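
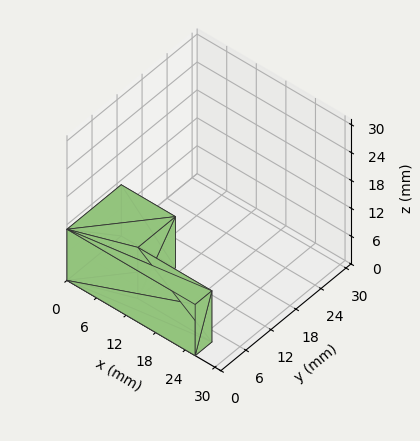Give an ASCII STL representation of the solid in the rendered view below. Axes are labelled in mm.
Reading the render: the shape is an L-shaped prism: outer 26 × 13 mm, arm thicknesses ≈ 4 mm (horizontal) and 11 mm (vertical), extruded 11 mm in z (dimensions read to the nearest mm from the axis ticks). For the STL, each face is triangulated and given an outward normal.

solid part
  facet normal 0.0000 0.0000 -1.0000
    outer loop
      vertex 26.000 4.000 0.000
      vertex 26.000 0.000 0.000
      vertex 0.000 0.000 0.000
    endloop
  endfacet
  facet normal 0.0000 0.0000 -1.0000
    outer loop
      vertex 11.000 4.000 0.000
      vertex 26.000 4.000 0.000
      vertex 0.000 0.000 0.000
    endloop
  endfacet
  facet normal 0.0000 0.0000 -1.0000
    outer loop
      vertex 11.000 13.000 0.000
      vertex 11.000 4.000 0.000
      vertex 0.000 0.000 0.000
    endloop
  endfacet
  facet normal 0.0000 0.0000 -1.0000
    outer loop
      vertex 0.000 13.000 0.000
      vertex 11.000 13.000 0.000
      vertex 0.000 0.000 0.000
    endloop
  endfacet
  facet normal 0.0000 0.0000 1.0000
    outer loop
      vertex 0.000 0.000 11.000
      vertex 26.000 0.000 11.000
      vertex 26.000 4.000 11.000
    endloop
  endfacet
  facet normal 0.0000 0.0000 1.0000
    outer loop
      vertex 0.000 0.000 11.000
      vertex 26.000 4.000 11.000
      vertex 11.000 4.000 11.000
    endloop
  endfacet
  facet normal 0.0000 0.0000 1.0000
    outer loop
      vertex 0.000 0.000 11.000
      vertex 11.000 4.000 11.000
      vertex 11.000 13.000 11.000
    endloop
  endfacet
  facet normal 0.0000 0.0000 1.0000
    outer loop
      vertex 0.000 0.000 11.000
      vertex 11.000 13.000 11.000
      vertex 0.000 13.000 11.000
    endloop
  endfacet
  facet normal 0.0000 -1.0000 0.0000
    outer loop
      vertex 0.000 0.000 0.000
      vertex 26.000 0.000 0.000
      vertex 26.000 0.000 11.000
    endloop
  endfacet
  facet normal 0.0000 -1.0000 0.0000
    outer loop
      vertex 0.000 0.000 0.000
      vertex 26.000 0.000 11.000
      vertex 0.000 0.000 11.000
    endloop
  endfacet
  facet normal 1.0000 0.0000 0.0000
    outer loop
      vertex 26.000 0.000 0.000
      vertex 26.000 4.000 0.000
      vertex 26.000 4.000 11.000
    endloop
  endfacet
  facet normal 1.0000 0.0000 0.0000
    outer loop
      vertex 26.000 0.000 0.000
      vertex 26.000 4.000 11.000
      vertex 26.000 0.000 11.000
    endloop
  endfacet
  facet normal 0.0000 1.0000 0.0000
    outer loop
      vertex 26.000 4.000 0.000
      vertex 11.000 4.000 0.000
      vertex 11.000 4.000 11.000
    endloop
  endfacet
  facet normal 0.0000 1.0000 0.0000
    outer loop
      vertex 26.000 4.000 0.000
      vertex 11.000 4.000 11.000
      vertex 26.000 4.000 11.000
    endloop
  endfacet
  facet normal 1.0000 0.0000 0.0000
    outer loop
      vertex 11.000 4.000 0.000
      vertex 11.000 13.000 0.000
      vertex 11.000 13.000 11.000
    endloop
  endfacet
  facet normal 1.0000 0.0000 0.0000
    outer loop
      vertex 11.000 4.000 0.000
      vertex 11.000 13.000 11.000
      vertex 11.000 4.000 11.000
    endloop
  endfacet
  facet normal 0.0000 1.0000 0.0000
    outer loop
      vertex 11.000 13.000 0.000
      vertex 0.000 13.000 0.000
      vertex 0.000 13.000 11.000
    endloop
  endfacet
  facet normal 0.0000 1.0000 0.0000
    outer loop
      vertex 11.000 13.000 0.000
      vertex 0.000 13.000 11.000
      vertex 11.000 13.000 11.000
    endloop
  endfacet
  facet normal -1.0000 0.0000 0.0000
    outer loop
      vertex 0.000 13.000 0.000
      vertex 0.000 0.000 0.000
      vertex 0.000 0.000 11.000
    endloop
  endfacet
  facet normal -1.0000 0.0000 0.0000
    outer loop
      vertex 0.000 13.000 0.000
      vertex 0.000 0.000 11.000
      vertex 0.000 13.000 11.000
    endloop
  endfacet
endsolid part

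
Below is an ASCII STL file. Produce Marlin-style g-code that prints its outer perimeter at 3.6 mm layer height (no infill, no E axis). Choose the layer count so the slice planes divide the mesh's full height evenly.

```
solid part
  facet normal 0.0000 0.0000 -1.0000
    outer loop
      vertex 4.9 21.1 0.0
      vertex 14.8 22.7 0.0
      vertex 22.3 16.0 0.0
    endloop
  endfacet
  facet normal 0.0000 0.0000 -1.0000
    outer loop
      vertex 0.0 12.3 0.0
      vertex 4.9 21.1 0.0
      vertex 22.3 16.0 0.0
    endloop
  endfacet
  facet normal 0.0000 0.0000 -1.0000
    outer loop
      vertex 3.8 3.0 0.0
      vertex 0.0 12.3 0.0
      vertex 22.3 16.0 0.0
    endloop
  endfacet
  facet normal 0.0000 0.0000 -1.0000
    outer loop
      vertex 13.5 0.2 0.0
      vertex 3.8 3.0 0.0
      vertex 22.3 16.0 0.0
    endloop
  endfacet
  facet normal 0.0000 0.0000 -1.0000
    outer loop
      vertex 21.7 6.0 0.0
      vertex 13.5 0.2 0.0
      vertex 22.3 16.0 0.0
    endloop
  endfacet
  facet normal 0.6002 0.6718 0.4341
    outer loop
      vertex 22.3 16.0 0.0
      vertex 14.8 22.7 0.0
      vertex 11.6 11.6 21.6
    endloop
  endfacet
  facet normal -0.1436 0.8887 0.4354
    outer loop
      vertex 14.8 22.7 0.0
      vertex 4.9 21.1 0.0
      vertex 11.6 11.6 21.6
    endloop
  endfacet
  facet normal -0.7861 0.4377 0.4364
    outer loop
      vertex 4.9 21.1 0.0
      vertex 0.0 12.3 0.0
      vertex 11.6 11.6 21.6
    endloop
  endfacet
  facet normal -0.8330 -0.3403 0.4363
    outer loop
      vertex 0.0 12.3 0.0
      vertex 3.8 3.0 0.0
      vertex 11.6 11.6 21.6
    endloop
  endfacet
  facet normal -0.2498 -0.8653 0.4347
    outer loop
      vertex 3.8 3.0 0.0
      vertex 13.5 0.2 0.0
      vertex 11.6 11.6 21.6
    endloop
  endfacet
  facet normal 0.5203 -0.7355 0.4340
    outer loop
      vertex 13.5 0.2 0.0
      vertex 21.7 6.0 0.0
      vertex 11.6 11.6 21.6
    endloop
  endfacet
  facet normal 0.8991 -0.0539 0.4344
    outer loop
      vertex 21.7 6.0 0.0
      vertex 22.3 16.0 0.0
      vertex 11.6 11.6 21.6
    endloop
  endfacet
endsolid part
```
; perimeter-only toolpath
G21 ; units = mm
G90 ; absolute positioning
G28 ; home
; layer 1
G0 Z3.6
G0 X20.5 Y15.3
G1 X14.3 Y20.9
G1 X6.0 Y19.5
G1 X1.9 Y12.2
G1 X5.1 Y4.4
G1 X13.2 Y2.1
G1 X20.0 Y6.9
G1 X20.5 Y15.3
; layer 2
G0 Z7.2
G0 X18.7 Y14.5
G1 X13.7 Y19.0
G1 X7.1 Y17.9
G1 X3.9 Y12.1
G1 X6.4 Y5.9
G1 X12.9 Y4.0
G1 X18.3 Y7.9
G1 X18.7 Y14.5
; layer 3
G0 Z10.8
G0 X16.9 Y13.8
G1 X13.2 Y17.1
G1 X8.2 Y16.4
G1 X5.8 Y11.9
G1 X7.7 Y7.3
G1 X12.6 Y5.9
G1 X16.6 Y8.8
G1 X16.9 Y13.8
; layer 4
G0 Z14.4
G0 X15.2 Y13.1
G1 X12.7 Y15.3
G1 X9.4 Y14.8
G1 X7.7 Y11.8
G1 X9.0 Y8.7
G1 X12.2 Y7.8
G1 X15.0 Y9.7
G1 X15.2 Y13.1
; layer 5
G0 Z18.0
G0 X13.4 Y12.3
G1 X12.1 Y13.5
G1 X10.5 Y13.2
G1 X9.7 Y11.7
G1 X10.3 Y10.2
G1 X11.9 Y9.7
G1 X13.3 Y10.7
G1 X13.4 Y12.3
M2 ; end

The solid is a regular 7-sided pyramid, base circumscribed radius ≈ 11.6 mm, apex at z ≈ 21.6 mm. Slicing at Δz = 3.6 mm — 6 equal slices spanning the solid's height, so layer i sits at z = i·h/6 — gives 5 non-empty perimeters. Each is a 7-segment closed polygon; G0 lifts to the layer z and rapids to the start vertex, then G1 traces the edges. The cross-section shrinks linearly with z (the slice at the apex is degenerate and omitted).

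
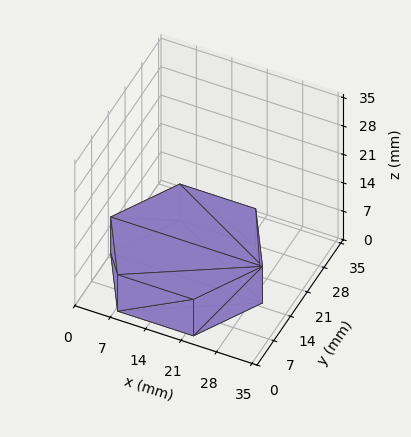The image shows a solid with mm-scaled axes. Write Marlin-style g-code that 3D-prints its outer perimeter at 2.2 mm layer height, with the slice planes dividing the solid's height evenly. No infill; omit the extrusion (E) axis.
Reading the render: the shape is a regular 6-sided prism (a cylinder approximated with 6 flat sides), circumscribed radius ≈ 15 mm, height ≈ 9 mm (dimensions read to the nearest mm from the axis ticks). For the g-code, the solid's height is divided into equal slices at the stated Δz and each level perimeter traced with G1 moves after a G0 lift.

; perimeter-only toolpath
G21 ; units = mm
G90 ; absolute positioning
G28 ; home
; layer 1
G0 Z2.2
G0 X30.0 Y15.0
G1 X22.5 Y28.0
G1 X7.5 Y28.0
G1 X0.0 Y15.0
G1 X7.5 Y2.0
G1 X22.5 Y2.0
G1 X30.0 Y15.0
; layer 2
G0 Z4.5
G0 X30.0 Y15.0
G1 X22.5 Y28.0
G1 X7.5 Y28.0
G1 X0.0 Y15.0
G1 X7.5 Y2.0
G1 X22.5 Y2.0
G1 X30.0 Y15.0
; layer 3
G0 Z6.8
G0 X30.0 Y15.0
G1 X22.5 Y28.0
G1 X7.5 Y28.0
G1 X0.0 Y15.0
G1 X7.5 Y2.0
G1 X22.5 Y2.0
G1 X30.0 Y15.0
; layer 4
G0 Z9.0
G0 X30.0 Y15.0
G1 X22.5 Y28.0
G1 X7.5 Y28.0
G1 X0.0 Y15.0
G1 X7.5 Y2.0
G1 X22.5 Y2.0
G1 X30.0 Y15.0
M2 ; end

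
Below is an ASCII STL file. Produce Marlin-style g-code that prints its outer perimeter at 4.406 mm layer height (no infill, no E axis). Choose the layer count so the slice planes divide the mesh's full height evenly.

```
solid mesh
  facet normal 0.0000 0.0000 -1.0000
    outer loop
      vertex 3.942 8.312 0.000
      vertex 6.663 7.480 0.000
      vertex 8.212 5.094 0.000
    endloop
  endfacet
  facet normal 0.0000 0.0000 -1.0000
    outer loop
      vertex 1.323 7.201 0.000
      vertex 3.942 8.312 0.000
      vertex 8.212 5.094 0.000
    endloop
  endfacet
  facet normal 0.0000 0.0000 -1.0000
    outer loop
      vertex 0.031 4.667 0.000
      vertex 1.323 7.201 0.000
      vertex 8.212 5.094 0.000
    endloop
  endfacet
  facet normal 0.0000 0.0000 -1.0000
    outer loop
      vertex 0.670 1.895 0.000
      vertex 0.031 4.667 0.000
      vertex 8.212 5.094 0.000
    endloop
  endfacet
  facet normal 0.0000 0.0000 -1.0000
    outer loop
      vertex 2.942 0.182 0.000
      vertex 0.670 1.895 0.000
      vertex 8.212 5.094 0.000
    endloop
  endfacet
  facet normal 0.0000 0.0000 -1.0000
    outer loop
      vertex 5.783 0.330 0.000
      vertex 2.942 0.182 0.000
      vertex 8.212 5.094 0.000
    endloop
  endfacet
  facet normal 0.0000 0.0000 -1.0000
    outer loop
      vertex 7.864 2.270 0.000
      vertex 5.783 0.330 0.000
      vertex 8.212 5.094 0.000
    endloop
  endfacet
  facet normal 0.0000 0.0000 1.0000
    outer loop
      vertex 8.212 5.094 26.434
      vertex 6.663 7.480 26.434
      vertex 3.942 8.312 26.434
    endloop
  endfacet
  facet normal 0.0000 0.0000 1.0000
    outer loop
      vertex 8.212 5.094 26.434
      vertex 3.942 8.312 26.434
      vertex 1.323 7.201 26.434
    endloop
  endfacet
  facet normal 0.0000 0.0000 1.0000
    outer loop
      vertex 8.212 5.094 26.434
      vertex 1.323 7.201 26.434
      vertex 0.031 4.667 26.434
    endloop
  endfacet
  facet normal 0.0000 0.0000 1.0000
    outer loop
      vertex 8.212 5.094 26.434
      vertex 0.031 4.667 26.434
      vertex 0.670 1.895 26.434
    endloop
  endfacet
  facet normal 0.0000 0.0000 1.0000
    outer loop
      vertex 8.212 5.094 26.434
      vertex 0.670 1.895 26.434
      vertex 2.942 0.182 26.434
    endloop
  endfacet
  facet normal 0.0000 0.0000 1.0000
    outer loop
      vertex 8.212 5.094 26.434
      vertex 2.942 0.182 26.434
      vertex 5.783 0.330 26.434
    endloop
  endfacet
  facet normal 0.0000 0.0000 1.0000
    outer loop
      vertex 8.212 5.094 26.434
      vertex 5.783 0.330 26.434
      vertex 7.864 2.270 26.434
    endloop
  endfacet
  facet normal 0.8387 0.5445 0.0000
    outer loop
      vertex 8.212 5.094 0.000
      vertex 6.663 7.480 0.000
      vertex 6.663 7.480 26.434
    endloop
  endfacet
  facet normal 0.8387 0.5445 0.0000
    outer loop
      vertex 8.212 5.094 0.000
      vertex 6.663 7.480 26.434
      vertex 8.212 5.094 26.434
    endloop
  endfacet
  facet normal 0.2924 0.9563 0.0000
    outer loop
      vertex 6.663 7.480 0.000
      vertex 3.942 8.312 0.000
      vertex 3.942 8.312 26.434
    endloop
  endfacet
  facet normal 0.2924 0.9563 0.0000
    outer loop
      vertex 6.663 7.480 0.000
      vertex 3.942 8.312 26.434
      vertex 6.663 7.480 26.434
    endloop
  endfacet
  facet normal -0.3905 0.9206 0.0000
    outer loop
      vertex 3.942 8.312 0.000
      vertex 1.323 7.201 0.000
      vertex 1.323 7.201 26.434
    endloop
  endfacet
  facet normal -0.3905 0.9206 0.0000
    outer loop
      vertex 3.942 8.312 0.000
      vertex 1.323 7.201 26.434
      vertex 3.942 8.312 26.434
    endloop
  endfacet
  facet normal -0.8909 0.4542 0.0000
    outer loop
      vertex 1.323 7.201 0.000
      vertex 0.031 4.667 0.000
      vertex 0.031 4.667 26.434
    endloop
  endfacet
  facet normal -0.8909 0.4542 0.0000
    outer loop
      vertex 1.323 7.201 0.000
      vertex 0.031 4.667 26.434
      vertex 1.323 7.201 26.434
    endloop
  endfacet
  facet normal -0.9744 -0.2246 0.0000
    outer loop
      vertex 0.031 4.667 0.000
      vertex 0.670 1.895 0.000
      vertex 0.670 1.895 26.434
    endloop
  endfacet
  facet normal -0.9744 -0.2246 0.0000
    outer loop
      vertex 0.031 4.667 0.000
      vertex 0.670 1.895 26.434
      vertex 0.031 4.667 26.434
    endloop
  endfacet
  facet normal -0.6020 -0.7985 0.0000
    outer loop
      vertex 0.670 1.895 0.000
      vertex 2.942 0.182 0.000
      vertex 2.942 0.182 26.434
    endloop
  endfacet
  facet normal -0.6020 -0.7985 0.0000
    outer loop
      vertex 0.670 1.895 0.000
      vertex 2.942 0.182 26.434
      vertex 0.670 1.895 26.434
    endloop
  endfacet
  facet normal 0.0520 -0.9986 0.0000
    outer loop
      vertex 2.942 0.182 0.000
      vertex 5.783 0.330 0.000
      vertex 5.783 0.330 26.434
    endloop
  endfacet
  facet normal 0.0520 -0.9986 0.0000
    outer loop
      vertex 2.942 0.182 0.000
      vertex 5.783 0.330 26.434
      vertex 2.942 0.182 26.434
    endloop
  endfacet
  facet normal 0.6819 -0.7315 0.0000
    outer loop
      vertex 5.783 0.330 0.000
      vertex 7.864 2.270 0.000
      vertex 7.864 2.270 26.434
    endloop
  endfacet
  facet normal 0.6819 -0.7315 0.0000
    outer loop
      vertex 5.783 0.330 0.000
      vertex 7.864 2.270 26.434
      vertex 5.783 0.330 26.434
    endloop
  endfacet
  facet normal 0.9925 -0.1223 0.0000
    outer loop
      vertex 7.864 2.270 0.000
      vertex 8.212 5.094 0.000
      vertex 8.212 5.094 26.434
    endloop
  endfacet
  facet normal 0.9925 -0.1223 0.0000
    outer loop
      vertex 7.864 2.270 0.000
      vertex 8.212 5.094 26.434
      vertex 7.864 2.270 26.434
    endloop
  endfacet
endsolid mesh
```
; perimeter-only toolpath
G21 ; units = mm
G90 ; absolute positioning
G28 ; home
; layer 1
G0 Z4.406
G0 X8.212 Y5.094
G1 X6.663 Y7.480
G1 X3.942 Y8.312
G1 X1.323 Y7.201
G1 X0.031 Y4.667
G1 X0.670 Y1.895
G1 X2.942 Y0.182
G1 X5.783 Y0.330
G1 X7.864 Y2.270
G1 X8.212 Y5.094
; layer 2
G0 Z8.811
G0 X8.212 Y5.094
G1 X6.663 Y7.480
G1 X3.942 Y8.312
G1 X1.323 Y7.201
G1 X0.031 Y4.667
G1 X0.670 Y1.895
G1 X2.942 Y0.182
G1 X5.783 Y0.330
G1 X7.864 Y2.270
G1 X8.212 Y5.094
; layer 3
G0 Z13.217
G0 X8.212 Y5.094
G1 X6.663 Y7.480
G1 X3.942 Y8.312
G1 X1.323 Y7.201
G1 X0.031 Y4.667
G1 X0.670 Y1.895
G1 X2.942 Y0.182
G1 X5.783 Y0.330
G1 X7.864 Y2.270
G1 X8.212 Y5.094
; layer 4
G0 Z17.623
G0 X8.212 Y5.094
G1 X6.663 Y7.480
G1 X3.942 Y8.312
G1 X1.323 Y7.201
G1 X0.031 Y4.667
G1 X0.670 Y1.895
G1 X2.942 Y0.182
G1 X5.783 Y0.330
G1 X7.864 Y2.270
G1 X8.212 Y5.094
; layer 5
G0 Z22.028
G0 X8.212 Y5.094
G1 X6.663 Y7.480
G1 X3.942 Y8.312
G1 X1.323 Y7.201
G1 X0.031 Y4.667
G1 X0.670 Y1.895
G1 X2.942 Y0.182
G1 X5.783 Y0.330
G1 X7.864 Y2.270
G1 X8.212 Y5.094
; layer 6
G0 Z26.434
G0 X8.212 Y5.094
G1 X6.663 Y7.480
G1 X3.942 Y8.312
G1 X1.323 Y7.201
G1 X0.031 Y4.667
G1 X0.670 Y1.895
G1 X2.942 Y0.182
G1 X5.783 Y0.330
G1 X7.864 Y2.270
G1 X8.212 Y5.094
M2 ; end

The solid is a regular 9-sided prism (a cylinder approximated with 9 flat sides), circumscribed radius ≈ 4.16 mm, height ≈ 26.4 mm. Slicing at Δz = 4.406 mm — 6 equal slices spanning the solid's height, so layer i sits at z = i·h/6 — gives 6 non-empty perimeters. Each is a 9-segment closed polygon; G0 lifts to the layer z and rapids to the start vertex, then G1 traces the edges.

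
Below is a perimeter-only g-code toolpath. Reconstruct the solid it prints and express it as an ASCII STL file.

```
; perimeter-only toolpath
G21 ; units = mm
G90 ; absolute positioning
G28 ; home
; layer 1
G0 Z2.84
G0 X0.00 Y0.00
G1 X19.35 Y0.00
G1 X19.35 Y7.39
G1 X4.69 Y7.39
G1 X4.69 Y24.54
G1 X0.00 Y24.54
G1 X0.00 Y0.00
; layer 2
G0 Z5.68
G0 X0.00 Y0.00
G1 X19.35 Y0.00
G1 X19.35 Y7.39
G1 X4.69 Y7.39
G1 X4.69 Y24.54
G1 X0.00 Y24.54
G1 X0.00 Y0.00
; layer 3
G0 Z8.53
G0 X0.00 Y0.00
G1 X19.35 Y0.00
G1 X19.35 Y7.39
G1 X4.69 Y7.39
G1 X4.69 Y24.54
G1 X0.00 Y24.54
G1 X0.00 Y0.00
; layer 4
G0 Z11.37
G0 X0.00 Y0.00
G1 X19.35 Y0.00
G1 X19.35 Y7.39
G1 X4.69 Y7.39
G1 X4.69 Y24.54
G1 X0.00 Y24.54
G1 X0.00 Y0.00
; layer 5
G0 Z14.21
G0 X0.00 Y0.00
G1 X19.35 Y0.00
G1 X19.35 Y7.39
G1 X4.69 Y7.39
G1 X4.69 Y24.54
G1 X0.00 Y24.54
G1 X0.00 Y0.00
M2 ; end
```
solid part
  facet normal 0.0000 0.0000 -1.0000
    outer loop
      vertex 19.35 7.39 0.00
      vertex 19.35 0.00 0.00
      vertex 0.00 0.00 0.00
    endloop
  endfacet
  facet normal 0.0000 0.0000 -1.0000
    outer loop
      vertex 4.69 7.39 0.00
      vertex 19.35 7.39 0.00
      vertex 0.00 0.00 0.00
    endloop
  endfacet
  facet normal 0.0000 0.0000 -1.0000
    outer loop
      vertex 4.69 24.54 0.00
      vertex 4.69 7.39 0.00
      vertex 0.00 0.00 0.00
    endloop
  endfacet
  facet normal 0.0000 0.0000 -1.0000
    outer loop
      vertex 0.00 24.54 0.00
      vertex 4.69 24.54 0.00
      vertex 0.00 0.00 0.00
    endloop
  endfacet
  facet normal 0.0000 0.0000 1.0000
    outer loop
      vertex 0.00 0.00 14.21
      vertex 19.35 0.00 14.21
      vertex 19.35 7.39 14.21
    endloop
  endfacet
  facet normal 0.0000 0.0000 1.0000
    outer loop
      vertex 0.00 0.00 14.21
      vertex 19.35 7.39 14.21
      vertex 4.69 7.39 14.21
    endloop
  endfacet
  facet normal 0.0000 0.0000 1.0000
    outer loop
      vertex 0.00 0.00 14.21
      vertex 4.69 7.39 14.21
      vertex 4.69 24.54 14.21
    endloop
  endfacet
  facet normal 0.0000 0.0000 1.0000
    outer loop
      vertex 0.00 0.00 14.21
      vertex 4.69 24.54 14.21
      vertex 0.00 24.54 14.21
    endloop
  endfacet
  facet normal 0.0000 -1.0000 0.0000
    outer loop
      vertex 0.00 0.00 0.00
      vertex 19.35 0.00 0.00
      vertex 19.35 0.00 14.21
    endloop
  endfacet
  facet normal 0.0000 -1.0000 0.0000
    outer loop
      vertex 0.00 0.00 0.00
      vertex 19.35 0.00 14.21
      vertex 0.00 0.00 14.21
    endloop
  endfacet
  facet normal 1.0000 0.0000 0.0000
    outer loop
      vertex 19.35 0.00 0.00
      vertex 19.35 7.39 0.00
      vertex 19.35 7.39 14.21
    endloop
  endfacet
  facet normal 1.0000 0.0000 0.0000
    outer loop
      vertex 19.35 0.00 0.00
      vertex 19.35 7.39 14.21
      vertex 19.35 0.00 14.21
    endloop
  endfacet
  facet normal 0.0000 1.0000 0.0000
    outer loop
      vertex 19.35 7.39 0.00
      vertex 4.69 7.39 0.00
      vertex 4.69 7.39 14.21
    endloop
  endfacet
  facet normal 0.0000 1.0000 0.0000
    outer loop
      vertex 19.35 7.39 0.00
      vertex 4.69 7.39 14.21
      vertex 19.35 7.39 14.21
    endloop
  endfacet
  facet normal 1.0000 0.0000 0.0000
    outer loop
      vertex 4.69 7.39 0.00
      vertex 4.69 24.54 0.00
      vertex 4.69 24.54 14.21
    endloop
  endfacet
  facet normal 1.0000 0.0000 0.0000
    outer loop
      vertex 4.69 7.39 0.00
      vertex 4.69 24.54 14.21
      vertex 4.69 7.39 14.21
    endloop
  endfacet
  facet normal 0.0000 1.0000 0.0000
    outer loop
      vertex 4.69 24.54 0.00
      vertex 0.00 24.54 0.00
      vertex 0.00 24.54 14.21
    endloop
  endfacet
  facet normal 0.0000 1.0000 0.0000
    outer loop
      vertex 4.69 24.54 0.00
      vertex 0.00 24.54 14.21
      vertex 4.69 24.54 14.21
    endloop
  endfacet
  facet normal -1.0000 0.0000 0.0000
    outer loop
      vertex 0.00 24.54 0.00
      vertex 0.00 0.00 0.00
      vertex 0.00 0.00 14.21
    endloop
  endfacet
  facet normal -1.0000 0.0000 0.0000
    outer loop
      vertex 0.00 24.54 0.00
      vertex 0.00 0.00 14.21
      vertex 0.00 24.54 14.21
    endloop
  endfacet
endsolid part

The G0 Z moves step by Δz≈2.84 mm. Every layer's G1 loop is the same polygon, so the solid is a straight extrusion of it from z=0 to z≈14.2. Closing with flat bottom and top caps and triangulating gives 20 facets — an L-shaped prism: outer 19.4 × 24.5 mm, arm thicknesses ≈ 7.39 mm (horizontal) and 4.69 mm (vertical), extruded 14.2 mm in z.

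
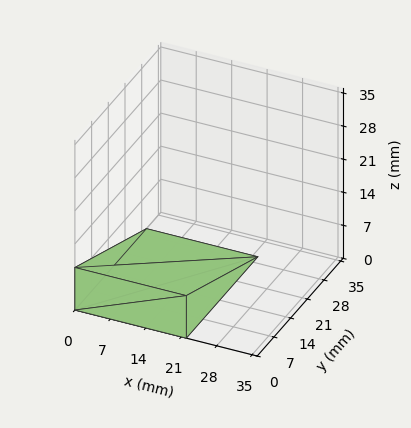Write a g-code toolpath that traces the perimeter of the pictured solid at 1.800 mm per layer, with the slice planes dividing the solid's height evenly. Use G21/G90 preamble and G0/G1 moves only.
Reading the render: the shape is a wedge (ramp): 22 × 30 mm base, rising to 9 mm along the y=0 edge and sloping linearly to z=0 at y=30 (dimensions read to the nearest mm from the axis ticks). For the g-code, the solid's height is divided into equal slices at the stated Δz and each level perimeter traced with G1 moves after a G0 lift.

; perimeter-only toolpath
G21 ; units = mm
G90 ; absolute positioning
G28 ; home
; layer 1
G0 Z1.800
G0 X0.000 Y0.000
G1 X22.000 Y0.000
G1 X22.000 Y24.000
G1 X0.000 Y24.000
G1 X0.000 Y0.000
; layer 2
G0 Z3.600
G0 X0.000 Y0.000
G1 X22.000 Y0.000
G1 X22.000 Y18.000
G1 X0.000 Y18.000
G1 X0.000 Y0.000
; layer 3
G0 Z5.400
G0 X0.000 Y0.000
G1 X22.000 Y0.000
G1 X22.000 Y12.000
G1 X0.000 Y12.000
G1 X0.000 Y0.000
; layer 4
G0 Z7.200
G0 X0.000 Y0.000
G1 X22.000 Y0.000
G1 X22.000 Y6.000
G1 X0.000 Y6.000
G1 X0.000 Y0.000
M2 ; end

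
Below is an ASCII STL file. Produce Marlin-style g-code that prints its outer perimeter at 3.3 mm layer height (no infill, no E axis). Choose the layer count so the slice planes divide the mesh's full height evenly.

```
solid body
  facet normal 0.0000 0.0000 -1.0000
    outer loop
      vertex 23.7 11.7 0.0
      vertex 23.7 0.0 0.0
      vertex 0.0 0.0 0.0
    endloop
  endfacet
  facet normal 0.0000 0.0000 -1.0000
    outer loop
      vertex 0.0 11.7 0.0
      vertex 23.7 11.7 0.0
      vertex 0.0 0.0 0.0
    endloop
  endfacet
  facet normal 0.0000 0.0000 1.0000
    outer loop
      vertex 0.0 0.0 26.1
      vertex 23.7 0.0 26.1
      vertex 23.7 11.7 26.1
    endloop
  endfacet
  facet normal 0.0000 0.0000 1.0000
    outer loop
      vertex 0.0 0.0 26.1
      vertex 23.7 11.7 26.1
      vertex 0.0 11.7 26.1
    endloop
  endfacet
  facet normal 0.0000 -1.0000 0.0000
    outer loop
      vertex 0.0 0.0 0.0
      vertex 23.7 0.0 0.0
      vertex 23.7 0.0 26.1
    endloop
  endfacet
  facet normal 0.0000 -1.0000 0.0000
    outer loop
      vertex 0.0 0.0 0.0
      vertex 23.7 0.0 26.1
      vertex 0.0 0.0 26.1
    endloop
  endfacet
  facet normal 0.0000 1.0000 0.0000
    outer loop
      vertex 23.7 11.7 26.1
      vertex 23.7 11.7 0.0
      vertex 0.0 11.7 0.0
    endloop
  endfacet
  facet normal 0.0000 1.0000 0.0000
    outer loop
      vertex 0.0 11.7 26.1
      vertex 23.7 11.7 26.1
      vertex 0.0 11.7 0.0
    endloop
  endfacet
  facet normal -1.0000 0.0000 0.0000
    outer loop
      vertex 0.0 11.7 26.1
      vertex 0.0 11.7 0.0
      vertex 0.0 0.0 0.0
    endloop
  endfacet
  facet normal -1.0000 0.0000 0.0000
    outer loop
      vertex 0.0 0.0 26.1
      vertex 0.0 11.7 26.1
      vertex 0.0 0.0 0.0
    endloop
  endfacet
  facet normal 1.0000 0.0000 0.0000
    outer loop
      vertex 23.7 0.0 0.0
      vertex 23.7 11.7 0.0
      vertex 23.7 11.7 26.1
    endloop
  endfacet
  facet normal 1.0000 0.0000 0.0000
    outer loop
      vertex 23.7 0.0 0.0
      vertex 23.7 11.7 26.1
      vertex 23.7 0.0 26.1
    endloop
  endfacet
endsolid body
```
; perimeter-only toolpath
G21 ; units = mm
G90 ; absolute positioning
G28 ; home
; layer 1
G0 Z3.3
G0 X0.0 Y0.0
G1 X23.7 Y0.0
G1 X23.7 Y11.7
G1 X0.0 Y11.7
G1 X0.0 Y0.0
; layer 2
G0 Z6.5
G0 X0.0 Y0.0
G1 X23.7 Y0.0
G1 X23.7 Y11.7
G1 X0.0 Y11.7
G1 X0.0 Y0.0
; layer 3
G0 Z9.8
G0 X0.0 Y0.0
G1 X23.7 Y0.0
G1 X23.7 Y11.7
G1 X0.0 Y11.7
G1 X0.0 Y0.0
; layer 4
G0 Z13.1
G0 X0.0 Y0.0
G1 X23.7 Y0.0
G1 X23.7 Y11.7
G1 X0.0 Y11.7
G1 X0.0 Y0.0
; layer 5
G0 Z16.3
G0 X0.0 Y0.0
G1 X23.7 Y0.0
G1 X23.7 Y11.7
G1 X0.0 Y11.7
G1 X0.0 Y0.0
; layer 6
G0 Z19.6
G0 X0.0 Y0.0
G1 X23.7 Y0.0
G1 X23.7 Y11.7
G1 X0.0 Y11.7
G1 X0.0 Y0.0
; layer 7
G0 Z22.8
G0 X0.0 Y0.0
G1 X23.7 Y0.0
G1 X23.7 Y11.7
G1 X0.0 Y11.7
G1 X0.0 Y0.0
; layer 8
G0 Z26.1
G0 X0.0 Y0.0
G1 X23.7 Y0.0
G1 X23.7 Y11.7
G1 X0.0 Y11.7
G1 X0.0 Y0.0
M2 ; end

The solid is a rectangular box, roughly 23.7 × 11.7 mm footprint and 26.1 mm tall. Slicing at Δz = 3.3 mm — 8 equal slices spanning the solid's height, so layer i sits at z = i·h/8 — gives 8 non-empty perimeters. Each is a 4-segment closed polygon; G0 lifts to the layer z and rapids to the start vertex, then G1 traces the edges.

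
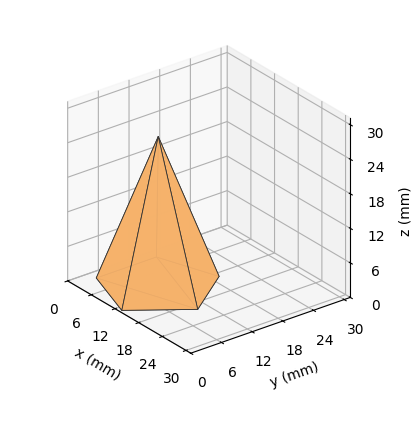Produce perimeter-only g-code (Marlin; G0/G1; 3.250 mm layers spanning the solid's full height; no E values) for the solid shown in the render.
Reading the render: the shape is a regular 5-sided pyramid, base circumscribed radius ≈ 10 mm, apex at z ≈ 26 mm (dimensions read to the nearest mm from the axis ticks). For the g-code, the solid's height is divided into equal slices at the stated Δz and each level perimeter traced with G1 moves after a G0 lift.

; perimeter-only toolpath
G21 ; units = mm
G90 ; absolute positioning
G28 ; home
; layer 1
G0 Z3.250
G0 X18.750 Y10.000
G1 X12.704 Y18.322
G1 X2.921 Y15.143
G1 X2.921 Y4.857
G1 X12.704 Y1.678
G1 X18.750 Y10.000
; layer 2
G0 Z6.500
G0 X17.500 Y10.000
G1 X12.317 Y17.133
G1 X3.933 Y14.409
G1 X3.933 Y5.591
G1 X12.317 Y2.867
G1 X17.500 Y10.000
; layer 3
G0 Z9.750
G0 X16.250 Y10.000
G1 X11.931 Y15.944
G1 X4.944 Y13.674
G1 X4.944 Y6.326
G1 X11.931 Y4.056
G1 X16.250 Y10.000
; layer 4
G0 Z13.000
G0 X15.000 Y10.000
G1 X11.545 Y14.755
G1 X5.955 Y12.939
G1 X5.955 Y7.061
G1 X11.545 Y5.245
G1 X15.000 Y10.000
; layer 5
G0 Z16.250
G0 X13.750 Y10.000
G1 X11.159 Y13.567
G1 X6.966 Y12.204
G1 X6.966 Y7.796
G1 X11.159 Y6.433
G1 X13.750 Y10.000
; layer 6
G0 Z19.500
G0 X12.500 Y10.000
G1 X10.773 Y12.378
G1 X7.978 Y11.470
G1 X7.978 Y8.530
G1 X10.773 Y7.622
G1 X12.500 Y10.000
; layer 7
G0 Z22.750
G0 X11.250 Y10.000
G1 X10.386 Y11.189
G1 X8.989 Y10.735
G1 X8.989 Y9.265
G1 X10.386 Y8.811
G1 X11.250 Y10.000
M2 ; end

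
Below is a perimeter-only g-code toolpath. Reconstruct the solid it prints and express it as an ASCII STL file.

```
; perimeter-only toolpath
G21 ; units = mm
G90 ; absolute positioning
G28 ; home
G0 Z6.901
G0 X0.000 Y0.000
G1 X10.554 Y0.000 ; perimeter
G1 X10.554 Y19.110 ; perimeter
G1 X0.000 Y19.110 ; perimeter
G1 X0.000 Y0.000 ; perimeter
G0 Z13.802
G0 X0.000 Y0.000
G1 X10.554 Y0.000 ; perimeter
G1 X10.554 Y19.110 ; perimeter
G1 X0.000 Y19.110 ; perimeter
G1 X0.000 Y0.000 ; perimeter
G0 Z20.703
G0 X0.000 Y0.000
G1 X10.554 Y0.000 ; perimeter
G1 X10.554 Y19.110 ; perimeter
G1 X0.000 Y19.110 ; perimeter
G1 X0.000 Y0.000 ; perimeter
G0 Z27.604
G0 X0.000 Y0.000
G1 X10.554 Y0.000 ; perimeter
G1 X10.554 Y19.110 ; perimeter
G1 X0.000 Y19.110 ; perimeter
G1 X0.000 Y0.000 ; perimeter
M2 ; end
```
solid part
  facet normal 0.0000 0.0000 -1.0000
    outer loop
      vertex 10.554 19.110 0.000
      vertex 10.554 0.000 0.000
      vertex 0.000 0.000 0.000
    endloop
  endfacet
  facet normal 0.0000 0.0000 -1.0000
    outer loop
      vertex 0.000 19.110 0.000
      vertex 10.554 19.110 0.000
      vertex 0.000 0.000 0.000
    endloop
  endfacet
  facet normal 0.0000 0.0000 1.0000
    outer loop
      vertex 0.000 0.000 27.604
      vertex 10.554 0.000 27.604
      vertex 10.554 19.110 27.604
    endloop
  endfacet
  facet normal 0.0000 0.0000 1.0000
    outer loop
      vertex 0.000 0.000 27.604
      vertex 10.554 19.110 27.604
      vertex 0.000 19.110 27.604
    endloop
  endfacet
  facet normal 0.0000 -1.0000 0.0000
    outer loop
      vertex 0.000 0.000 0.000
      vertex 10.554 0.000 0.000
      vertex 10.554 0.000 27.604
    endloop
  endfacet
  facet normal 0.0000 -1.0000 0.0000
    outer loop
      vertex 0.000 0.000 0.000
      vertex 10.554 0.000 27.604
      vertex 0.000 0.000 27.604
    endloop
  endfacet
  facet normal 0.0000 1.0000 0.0000
    outer loop
      vertex 10.554 19.110 27.604
      vertex 10.554 19.110 0.000
      vertex 0.000 19.110 0.000
    endloop
  endfacet
  facet normal 0.0000 1.0000 0.0000
    outer loop
      vertex 0.000 19.110 27.604
      vertex 10.554 19.110 27.604
      vertex 0.000 19.110 0.000
    endloop
  endfacet
  facet normal -1.0000 0.0000 0.0000
    outer loop
      vertex 0.000 19.110 27.604
      vertex 0.000 19.110 0.000
      vertex 0.000 0.000 0.000
    endloop
  endfacet
  facet normal -1.0000 0.0000 0.0000
    outer loop
      vertex 0.000 0.000 27.604
      vertex 0.000 19.110 27.604
      vertex 0.000 0.000 0.000
    endloop
  endfacet
  facet normal 1.0000 0.0000 0.0000
    outer loop
      vertex 10.554 0.000 0.000
      vertex 10.554 19.110 0.000
      vertex 10.554 19.110 27.604
    endloop
  endfacet
  facet normal 1.0000 0.0000 0.0000
    outer loop
      vertex 10.554 0.000 0.000
      vertex 10.554 19.110 27.604
      vertex 10.554 0.000 27.604
    endloop
  endfacet
endsolid part

The G0 Z moves step by Δz≈6.901 mm. Every layer's G1 loop is the same polygon, so the solid is a straight extrusion of it from z=0 to z≈27.6. Closing with flat bottom and top caps and triangulating gives 12 facets — a rectangular box, roughly 10.6 × 19.1 mm footprint and 27.6 mm tall.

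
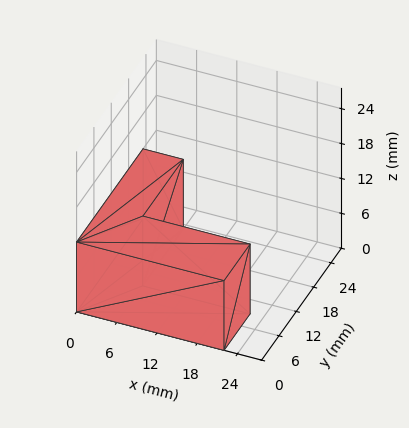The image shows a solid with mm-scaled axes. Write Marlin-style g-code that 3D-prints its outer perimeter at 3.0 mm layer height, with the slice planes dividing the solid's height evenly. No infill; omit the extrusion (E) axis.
Reading the render: the shape is an L-shaped prism: outer 22 × 23 mm, arm thicknesses ≈ 9 mm (horizontal) and 6 mm (vertical), extruded 12 mm in z (dimensions read to the nearest mm from the axis ticks). For the g-code, the solid's height is divided into equal slices at the stated Δz and each level perimeter traced with G1 moves after a G0 lift.

; perimeter-only toolpath
G21 ; units = mm
G90 ; absolute positioning
G28 ; home
; layer 1
G0 Z3.0
G0 X0.0 Y0.0
G1 X22.0 Y0.0
G1 X22.0 Y9.0
G1 X6.0 Y9.0
G1 X6.0 Y23.0
G1 X0.0 Y23.0
G1 X0.0 Y0.0
; layer 2
G0 Z6.0
G0 X0.0 Y0.0
G1 X22.0 Y0.0
G1 X22.0 Y9.0
G1 X6.0 Y9.0
G1 X6.0 Y23.0
G1 X0.0 Y23.0
G1 X0.0 Y0.0
; layer 3
G0 Z9.0
G0 X0.0 Y0.0
G1 X22.0 Y0.0
G1 X22.0 Y9.0
G1 X6.0 Y9.0
G1 X6.0 Y23.0
G1 X0.0 Y23.0
G1 X0.0 Y0.0
; layer 4
G0 Z12.0
G0 X0.0 Y0.0
G1 X22.0 Y0.0
G1 X22.0 Y9.0
G1 X6.0 Y9.0
G1 X6.0 Y23.0
G1 X0.0 Y23.0
G1 X0.0 Y0.0
M2 ; end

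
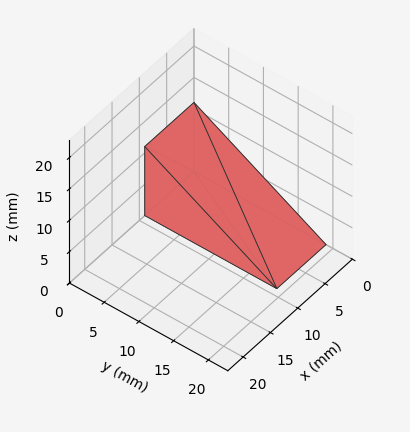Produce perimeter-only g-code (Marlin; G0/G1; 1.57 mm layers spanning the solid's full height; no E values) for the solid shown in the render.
Reading the render: the shape is a wedge (ramp): 9 × 19 mm base, rising to 11 mm along the y=0 edge and sloping linearly to z=0 at y=19 (dimensions read to the nearest mm from the axis ticks). For the g-code, the solid's height is divided into equal slices at the stated Δz and each level perimeter traced with G1 moves after a G0 lift.

; perimeter-only toolpath
G21 ; units = mm
G90 ; absolute positioning
G28 ; home
; layer 1
G0 Z1.57
G0 X0.00 Y0.00
G1 X9.00 Y0.00
G1 X9.00 Y16.29
G1 X0.00 Y16.29
G1 X0.00 Y0.00
; layer 2
G0 Z3.14
G0 X0.00 Y0.00
G1 X9.00 Y0.00
G1 X9.00 Y13.57
G1 X0.00 Y13.57
G1 X0.00 Y0.00
; layer 3
G0 Z4.71
G0 X0.00 Y0.00
G1 X9.00 Y0.00
G1 X9.00 Y10.86
G1 X0.00 Y10.86
G1 X0.00 Y0.00
; layer 4
G0 Z6.29
G0 X0.00 Y0.00
G1 X9.00 Y0.00
G1 X9.00 Y8.14
G1 X0.00 Y8.14
G1 X0.00 Y0.00
; layer 5
G0 Z7.86
G0 X0.00 Y0.00
G1 X9.00 Y0.00
G1 X9.00 Y5.43
G1 X0.00 Y5.43
G1 X0.00 Y0.00
; layer 6
G0 Z9.43
G0 X0.00 Y0.00
G1 X9.00 Y0.00
G1 X9.00 Y2.71
G1 X0.00 Y2.71
G1 X0.00 Y0.00
M2 ; end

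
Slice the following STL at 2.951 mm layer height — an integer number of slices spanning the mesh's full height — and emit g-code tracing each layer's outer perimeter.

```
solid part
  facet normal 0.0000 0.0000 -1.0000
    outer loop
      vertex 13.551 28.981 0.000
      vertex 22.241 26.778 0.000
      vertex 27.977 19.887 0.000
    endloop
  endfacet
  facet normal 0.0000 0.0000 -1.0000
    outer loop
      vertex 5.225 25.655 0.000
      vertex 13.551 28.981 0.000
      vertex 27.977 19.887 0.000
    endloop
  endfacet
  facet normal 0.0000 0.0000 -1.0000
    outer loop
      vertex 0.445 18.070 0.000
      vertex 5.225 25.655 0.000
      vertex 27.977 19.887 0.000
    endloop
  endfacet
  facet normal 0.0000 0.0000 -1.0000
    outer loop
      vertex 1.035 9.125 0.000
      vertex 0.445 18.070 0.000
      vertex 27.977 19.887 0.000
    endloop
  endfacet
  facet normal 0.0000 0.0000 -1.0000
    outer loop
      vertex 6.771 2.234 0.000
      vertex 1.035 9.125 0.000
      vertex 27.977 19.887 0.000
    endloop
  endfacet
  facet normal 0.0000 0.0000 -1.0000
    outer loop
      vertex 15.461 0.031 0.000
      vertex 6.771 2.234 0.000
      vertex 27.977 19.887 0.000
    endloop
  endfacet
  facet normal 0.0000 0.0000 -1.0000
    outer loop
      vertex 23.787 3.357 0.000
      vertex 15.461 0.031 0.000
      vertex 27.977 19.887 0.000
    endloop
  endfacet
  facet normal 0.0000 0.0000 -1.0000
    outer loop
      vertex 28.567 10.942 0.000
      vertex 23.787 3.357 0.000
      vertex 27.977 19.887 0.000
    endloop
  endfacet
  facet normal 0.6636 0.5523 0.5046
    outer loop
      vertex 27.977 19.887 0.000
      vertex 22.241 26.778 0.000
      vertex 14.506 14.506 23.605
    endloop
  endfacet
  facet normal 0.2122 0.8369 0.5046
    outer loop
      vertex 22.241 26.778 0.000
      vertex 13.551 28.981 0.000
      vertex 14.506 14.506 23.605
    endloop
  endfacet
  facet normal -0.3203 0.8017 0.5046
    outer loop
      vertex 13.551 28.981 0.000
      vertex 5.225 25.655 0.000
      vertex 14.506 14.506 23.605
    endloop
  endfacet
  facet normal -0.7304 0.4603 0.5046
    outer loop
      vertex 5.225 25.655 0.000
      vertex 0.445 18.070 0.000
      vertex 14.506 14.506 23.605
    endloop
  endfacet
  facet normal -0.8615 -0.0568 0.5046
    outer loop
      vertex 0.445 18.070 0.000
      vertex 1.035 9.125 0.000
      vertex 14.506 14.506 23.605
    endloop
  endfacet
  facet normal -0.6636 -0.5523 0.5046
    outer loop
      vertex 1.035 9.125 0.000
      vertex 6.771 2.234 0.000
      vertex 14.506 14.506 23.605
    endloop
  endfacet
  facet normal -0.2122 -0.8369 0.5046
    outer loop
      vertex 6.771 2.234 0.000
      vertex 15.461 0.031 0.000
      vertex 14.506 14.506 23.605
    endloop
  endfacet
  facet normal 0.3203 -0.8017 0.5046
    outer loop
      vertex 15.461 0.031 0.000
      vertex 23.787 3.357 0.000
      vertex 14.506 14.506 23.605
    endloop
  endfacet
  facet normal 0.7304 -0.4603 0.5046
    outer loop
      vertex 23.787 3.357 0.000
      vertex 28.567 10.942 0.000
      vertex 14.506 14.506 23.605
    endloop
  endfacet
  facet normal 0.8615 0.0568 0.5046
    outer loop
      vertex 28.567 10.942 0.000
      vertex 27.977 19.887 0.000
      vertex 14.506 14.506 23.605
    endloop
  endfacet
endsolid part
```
; perimeter-only toolpath
G21 ; units = mm
G90 ; absolute positioning
G28 ; home
; layer 1
G0 Z2.951
G0 X26.293 Y19.214
G1 X21.274 Y25.244
G1 X13.670 Y27.172
G1 X6.385 Y24.261
G1 X2.203 Y17.625
G1 X2.719 Y9.798
G1 X7.738 Y3.768
G1 X15.342 Y1.840
G1 X22.627 Y4.751
G1 X26.809 Y11.387
G1 X26.293 Y19.214
; layer 2
G0 Z5.901
G0 X24.609 Y18.542
G1 X20.307 Y23.710
G1 X13.790 Y25.362
G1 X7.545 Y22.868
G1 X3.960 Y17.179
G1 X4.403 Y10.470
G1 X8.705 Y5.302
G1 X15.222 Y3.650
G1 X21.467 Y6.144
G1 X25.052 Y11.833
G1 X24.609 Y18.542
; layer 3
G0 Z8.852
G0 X22.925 Y17.869
G1 X19.340 Y22.176
G1 X13.909 Y23.553
G1 X8.705 Y21.474
G1 X5.718 Y16.733
G1 X6.087 Y11.143
G1 X9.672 Y6.836
G1 X15.103 Y5.459
G1 X20.307 Y7.538
G1 X23.294 Y12.279
G1 X22.925 Y17.869
; layer 4
G0 Z11.803
G0 X21.242 Y17.197
G1 X18.373 Y20.642
G1 X14.029 Y21.744
G1 X9.866 Y20.081
G1 X7.476 Y16.288
G1 X7.771 Y11.816
G1 X10.639 Y8.370
G1 X14.983 Y7.269
G1 X19.146 Y8.931
G1 X21.537 Y12.724
G1 X21.242 Y17.197
; layer 5
G0 Z14.753
G0 X19.558 Y16.524
G1 X17.407 Y19.108
G1 X14.148 Y19.934
G1 X11.026 Y18.687
G1 X9.233 Y15.843
G1 X9.454 Y12.488
G1 X11.605 Y9.904
G1 X14.864 Y9.078
G1 X17.986 Y10.325
G1 X19.779 Y13.169
G1 X19.558 Y16.524
; layer 6
G0 Z17.704
G0 X17.874 Y15.851
G1 X16.440 Y17.574
G1 X14.267 Y18.125
G1 X12.186 Y17.293
G1 X10.991 Y15.397
G1 X11.138 Y13.161
G1 X12.572 Y11.438
G1 X14.745 Y10.887
G1 X16.826 Y11.719
G1 X18.021 Y13.615
G1 X17.874 Y15.851
; layer 7
G0 Z20.654
G0 X16.190 Y15.179
G1 X15.473 Y16.040
G1 X14.387 Y16.315
G1 X13.346 Y15.900
G1 X12.748 Y14.951
G1 X12.822 Y13.833
G1 X13.539 Y12.972
G1 X14.625 Y12.697
G1 X15.666 Y13.112
G1 X16.264 Y14.061
G1 X16.190 Y15.179
M2 ; end

The solid is a regular 10-sided pyramid, base circumscribed radius ≈ 14.5 mm, apex at z ≈ 23.6 mm. Slicing at Δz = 2.951 mm — 8 equal slices spanning the solid's height, so layer i sits at z = i·h/8 — gives 7 non-empty perimeters. Each is a 10-segment closed polygon; G0 lifts to the layer z and rapids to the start vertex, then G1 traces the edges. The cross-section shrinks linearly with z (the slice at the apex is degenerate and omitted).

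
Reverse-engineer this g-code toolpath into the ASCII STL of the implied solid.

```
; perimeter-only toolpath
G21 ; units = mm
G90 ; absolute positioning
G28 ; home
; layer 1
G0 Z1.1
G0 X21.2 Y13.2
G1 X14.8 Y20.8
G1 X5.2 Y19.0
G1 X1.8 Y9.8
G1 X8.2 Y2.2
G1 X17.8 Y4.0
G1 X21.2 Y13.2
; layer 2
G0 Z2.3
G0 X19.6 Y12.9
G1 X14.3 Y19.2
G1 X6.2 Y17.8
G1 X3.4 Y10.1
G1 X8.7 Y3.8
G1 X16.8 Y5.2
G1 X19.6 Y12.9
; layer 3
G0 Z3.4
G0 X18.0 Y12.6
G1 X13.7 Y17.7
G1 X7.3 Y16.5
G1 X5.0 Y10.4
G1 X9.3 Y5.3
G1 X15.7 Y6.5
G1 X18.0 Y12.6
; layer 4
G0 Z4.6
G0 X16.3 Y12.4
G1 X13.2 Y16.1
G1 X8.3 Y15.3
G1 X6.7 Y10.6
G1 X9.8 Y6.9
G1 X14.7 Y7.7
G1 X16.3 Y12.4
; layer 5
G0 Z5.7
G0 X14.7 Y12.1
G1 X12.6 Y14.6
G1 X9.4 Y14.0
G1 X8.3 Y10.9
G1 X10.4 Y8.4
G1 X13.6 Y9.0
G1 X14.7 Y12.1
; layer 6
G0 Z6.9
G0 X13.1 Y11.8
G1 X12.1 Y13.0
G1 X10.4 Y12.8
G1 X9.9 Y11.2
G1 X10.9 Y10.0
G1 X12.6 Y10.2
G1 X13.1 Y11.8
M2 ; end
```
solid part
  facet normal 0.0000 0.0000 -1.0000
    outer loop
      vertex 4.1 20.3 0.0
      vertex 15.4 22.3 0.0
      vertex 22.8 13.5 0.0
    endloop
  endfacet
  facet normal 0.0000 0.0000 -1.0000
    outer loop
      vertex 0.2 9.5 0.0
      vertex 4.1 20.3 0.0
      vertex 22.8 13.5 0.0
    endloop
  endfacet
  facet normal 0.0000 0.0000 -1.0000
    outer loop
      vertex 7.6 0.7 0.0
      vertex 0.2 9.5 0.0
      vertex 22.8 13.5 0.0
    endloop
  endfacet
  facet normal 0.0000 0.0000 -1.0000
    outer loop
      vertex 18.9 2.7 0.0
      vertex 7.6 0.7 0.0
      vertex 22.8 13.5 0.0
    endloop
  endfacet
  facet normal 0.4800 0.4036 0.7789
    outer loop
      vertex 22.8 13.5 0.0
      vertex 15.4 22.3 0.0
      vertex 11.5 11.5 8.0
    endloop
  endfacet
  facet normal -0.1092 0.6168 0.7795
    outer loop
      vertex 15.4 22.3 0.0
      vertex 4.1 20.3 0.0
      vertex 11.5 11.5 8.0
    endloop
  endfacet
  facet normal -0.5894 0.2128 0.7793
    outer loop
      vertex 4.1 20.3 0.0
      vertex 0.2 9.5 0.0
      vertex 11.5 11.5 8.0
    endloop
  endfacet
  facet normal -0.4800 -0.4036 0.7789
    outer loop
      vertex 0.2 9.5 0.0
      vertex 7.6 0.7 0.0
      vertex 11.5 11.5 8.0
    endloop
  endfacet
  facet normal 0.1092 -0.6168 0.7795
    outer loop
      vertex 7.6 0.7 0.0
      vertex 18.9 2.7 0.0
      vertex 11.5 11.5 8.0
    endloop
  endfacet
  facet normal 0.5894 -0.2128 0.7793
    outer loop
      vertex 18.9 2.7 0.0
      vertex 22.8 13.5 0.0
      vertex 11.5 11.5 8.0
    endloop
  endfacet
endsolid part

The G0 Z moves step by Δz≈1.1 mm. The G1 loops shrink linearly with z, so the solid tapers from its base footprint up to z≈8. Closing with a flat bottom cap and the tapered top and triangulating gives 10 facets — a regular 6-sided pyramid, base circumscribed radius ≈ 11.5 mm, apex at z ≈ 8 mm.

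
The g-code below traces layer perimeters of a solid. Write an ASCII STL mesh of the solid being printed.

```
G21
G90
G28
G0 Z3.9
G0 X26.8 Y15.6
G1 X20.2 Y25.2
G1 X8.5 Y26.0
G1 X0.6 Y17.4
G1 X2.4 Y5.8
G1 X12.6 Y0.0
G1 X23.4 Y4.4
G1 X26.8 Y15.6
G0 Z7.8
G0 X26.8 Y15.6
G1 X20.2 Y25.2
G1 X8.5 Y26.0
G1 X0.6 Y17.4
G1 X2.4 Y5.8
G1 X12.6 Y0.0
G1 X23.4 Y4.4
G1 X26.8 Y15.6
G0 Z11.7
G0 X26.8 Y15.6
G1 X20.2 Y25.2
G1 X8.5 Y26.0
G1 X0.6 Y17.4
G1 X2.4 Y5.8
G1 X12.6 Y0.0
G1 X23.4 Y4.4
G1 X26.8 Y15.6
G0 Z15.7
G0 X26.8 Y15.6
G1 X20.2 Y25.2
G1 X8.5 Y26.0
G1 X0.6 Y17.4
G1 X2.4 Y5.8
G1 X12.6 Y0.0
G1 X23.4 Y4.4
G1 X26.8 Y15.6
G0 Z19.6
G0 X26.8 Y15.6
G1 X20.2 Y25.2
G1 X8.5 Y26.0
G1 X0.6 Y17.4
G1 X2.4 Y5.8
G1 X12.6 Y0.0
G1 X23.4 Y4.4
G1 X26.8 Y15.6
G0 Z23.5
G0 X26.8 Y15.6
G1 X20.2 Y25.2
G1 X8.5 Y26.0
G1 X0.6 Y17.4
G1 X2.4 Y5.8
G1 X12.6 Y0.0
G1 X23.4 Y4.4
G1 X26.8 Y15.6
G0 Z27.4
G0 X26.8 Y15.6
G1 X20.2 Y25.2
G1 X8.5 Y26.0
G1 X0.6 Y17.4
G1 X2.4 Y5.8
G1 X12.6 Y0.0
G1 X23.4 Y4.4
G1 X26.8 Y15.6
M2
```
solid part
  facet normal 0.0000 0.0000 -1.0000
    outer loop
      vertex 8.5 26.0 0.0
      vertex 20.2 25.2 0.0
      vertex 26.8 15.6 0.0
    endloop
  endfacet
  facet normal 0.0000 0.0000 -1.0000
    outer loop
      vertex 0.6 17.4 0.0
      vertex 8.5 26.0 0.0
      vertex 26.8 15.6 0.0
    endloop
  endfacet
  facet normal 0.0000 0.0000 -1.0000
    outer loop
      vertex 2.4 5.8 0.0
      vertex 0.6 17.4 0.0
      vertex 26.8 15.6 0.0
    endloop
  endfacet
  facet normal 0.0000 0.0000 -1.0000
    outer loop
      vertex 12.6 0.0 0.0
      vertex 2.4 5.8 0.0
      vertex 26.8 15.6 0.0
    endloop
  endfacet
  facet normal 0.0000 0.0000 -1.0000
    outer loop
      vertex 23.4 4.4 0.0
      vertex 12.6 0.0 0.0
      vertex 26.8 15.6 0.0
    endloop
  endfacet
  facet normal 0.0000 0.0000 1.0000
    outer loop
      vertex 26.8 15.6 27.4
      vertex 20.2 25.2 27.4
      vertex 8.5 26.0 27.4
    endloop
  endfacet
  facet normal 0.0000 0.0000 1.0000
    outer loop
      vertex 26.8 15.6 27.4
      vertex 8.5 26.0 27.4
      vertex 0.6 17.4 27.4
    endloop
  endfacet
  facet normal 0.0000 0.0000 1.0000
    outer loop
      vertex 26.8 15.6 27.4
      vertex 0.6 17.4 27.4
      vertex 2.4 5.8 27.4
    endloop
  endfacet
  facet normal 0.0000 0.0000 1.0000
    outer loop
      vertex 26.8 15.6 27.4
      vertex 2.4 5.8 27.4
      vertex 12.6 0.0 27.4
    endloop
  endfacet
  facet normal 0.0000 0.0000 1.0000
    outer loop
      vertex 26.8 15.6 27.4
      vertex 12.6 0.0 27.4
      vertex 23.4 4.4 27.4
    endloop
  endfacet
  facet normal 0.8240 0.5665 0.0000
    outer loop
      vertex 26.8 15.6 0.0
      vertex 20.2 25.2 0.0
      vertex 20.2 25.2 27.4
    endloop
  endfacet
  facet normal 0.8240 0.5665 0.0000
    outer loop
      vertex 26.8 15.6 0.0
      vertex 20.2 25.2 27.4
      vertex 26.8 15.6 27.4
    endloop
  endfacet
  facet normal 0.0682 0.9977 0.0000
    outer loop
      vertex 20.2 25.2 0.0
      vertex 8.5 26.0 0.0
      vertex 8.5 26.0 27.4
    endloop
  endfacet
  facet normal 0.0682 0.9977 0.0000
    outer loop
      vertex 20.2 25.2 0.0
      vertex 8.5 26.0 27.4
      vertex 20.2 25.2 27.4
    endloop
  endfacet
  facet normal -0.7364 0.6765 0.0000
    outer loop
      vertex 8.5 26.0 0.0
      vertex 0.6 17.4 0.0
      vertex 0.6 17.4 27.4
    endloop
  endfacet
  facet normal -0.7364 0.6765 0.0000
    outer loop
      vertex 8.5 26.0 0.0
      vertex 0.6 17.4 27.4
      vertex 8.5 26.0 27.4
    endloop
  endfacet
  facet normal -0.9882 -0.1533 0.0000
    outer loop
      vertex 0.6 17.4 0.0
      vertex 2.4 5.8 0.0
      vertex 2.4 5.8 27.4
    endloop
  endfacet
  facet normal -0.9882 -0.1533 0.0000
    outer loop
      vertex 0.6 17.4 0.0
      vertex 2.4 5.8 27.4
      vertex 0.6 17.4 27.4
    endloop
  endfacet
  facet normal -0.4943 -0.8693 0.0000
    outer loop
      vertex 2.4 5.8 0.0
      vertex 12.6 0.0 0.0
      vertex 12.6 0.0 27.4
    endloop
  endfacet
  facet normal -0.4943 -0.8693 0.0000
    outer loop
      vertex 2.4 5.8 0.0
      vertex 12.6 0.0 27.4
      vertex 2.4 5.8 27.4
    endloop
  endfacet
  facet normal 0.3773 -0.9261 0.0000
    outer loop
      vertex 12.6 0.0 0.0
      vertex 23.4 4.4 0.0
      vertex 23.4 4.4 27.4
    endloop
  endfacet
  facet normal 0.3773 -0.9261 0.0000
    outer loop
      vertex 12.6 0.0 0.0
      vertex 23.4 4.4 27.4
      vertex 12.6 0.0 27.4
    endloop
  endfacet
  facet normal 0.9569 -0.2905 0.0000
    outer loop
      vertex 23.4 4.4 0.0
      vertex 26.8 15.6 0.0
      vertex 26.8 15.6 27.4
    endloop
  endfacet
  facet normal 0.9569 -0.2905 0.0000
    outer loop
      vertex 23.4 4.4 0.0
      vertex 26.8 15.6 27.4
      vertex 23.4 4.4 27.4
    endloop
  endfacet
endsolid part

The G0 Z moves step by Δz≈3.9 mm. Every layer's G1 loop is the same polygon, so the solid is a straight extrusion of it from z=0 to z≈27.4. Closing with flat bottom and top caps and triangulating gives 24 facets — a regular 7-sided prism (a cylinder approximated with 7 flat sides), circumscribed radius ≈ 13.5 mm, height ≈ 27.4 mm.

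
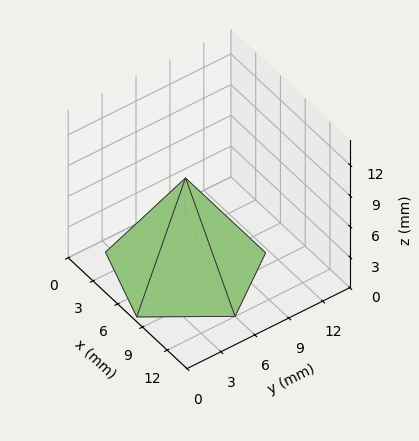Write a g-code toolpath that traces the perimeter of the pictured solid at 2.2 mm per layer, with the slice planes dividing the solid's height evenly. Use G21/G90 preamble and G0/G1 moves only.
Reading the render: the shape is a regular 5-sided pyramid, base circumscribed radius ≈ 6 mm, apex at z ≈ 9 mm (dimensions read to the nearest mm from the axis ticks). For the g-code, the solid's height is divided into equal slices at the stated Δz and each level perimeter traced with G1 moves after a G0 lift.

; perimeter-only toolpath
G21 ; units = mm
G90 ; absolute positioning
G28 ; home
; layer 1
G0 Z2.2
G0 X10.5 Y6.0
G1 X7.4 Y10.3
G1 X2.3 Y8.6
G1 X2.3 Y3.4
G1 X7.4 Y1.7
G1 X10.5 Y6.0
; layer 2
G0 Z4.5
G0 X9.0 Y6.0
G1 X7.0 Y8.8
G1 X3.5 Y7.8
G1 X3.5 Y4.2
G1 X7.0 Y3.1
G1 X9.0 Y6.0
; layer 3
G0 Z6.8
G0 X7.5 Y6.0
G1 X6.5 Y7.4
G1 X4.8 Y6.9
G1 X4.8 Y5.1
G1 X6.5 Y4.6
G1 X7.5 Y6.0
M2 ; end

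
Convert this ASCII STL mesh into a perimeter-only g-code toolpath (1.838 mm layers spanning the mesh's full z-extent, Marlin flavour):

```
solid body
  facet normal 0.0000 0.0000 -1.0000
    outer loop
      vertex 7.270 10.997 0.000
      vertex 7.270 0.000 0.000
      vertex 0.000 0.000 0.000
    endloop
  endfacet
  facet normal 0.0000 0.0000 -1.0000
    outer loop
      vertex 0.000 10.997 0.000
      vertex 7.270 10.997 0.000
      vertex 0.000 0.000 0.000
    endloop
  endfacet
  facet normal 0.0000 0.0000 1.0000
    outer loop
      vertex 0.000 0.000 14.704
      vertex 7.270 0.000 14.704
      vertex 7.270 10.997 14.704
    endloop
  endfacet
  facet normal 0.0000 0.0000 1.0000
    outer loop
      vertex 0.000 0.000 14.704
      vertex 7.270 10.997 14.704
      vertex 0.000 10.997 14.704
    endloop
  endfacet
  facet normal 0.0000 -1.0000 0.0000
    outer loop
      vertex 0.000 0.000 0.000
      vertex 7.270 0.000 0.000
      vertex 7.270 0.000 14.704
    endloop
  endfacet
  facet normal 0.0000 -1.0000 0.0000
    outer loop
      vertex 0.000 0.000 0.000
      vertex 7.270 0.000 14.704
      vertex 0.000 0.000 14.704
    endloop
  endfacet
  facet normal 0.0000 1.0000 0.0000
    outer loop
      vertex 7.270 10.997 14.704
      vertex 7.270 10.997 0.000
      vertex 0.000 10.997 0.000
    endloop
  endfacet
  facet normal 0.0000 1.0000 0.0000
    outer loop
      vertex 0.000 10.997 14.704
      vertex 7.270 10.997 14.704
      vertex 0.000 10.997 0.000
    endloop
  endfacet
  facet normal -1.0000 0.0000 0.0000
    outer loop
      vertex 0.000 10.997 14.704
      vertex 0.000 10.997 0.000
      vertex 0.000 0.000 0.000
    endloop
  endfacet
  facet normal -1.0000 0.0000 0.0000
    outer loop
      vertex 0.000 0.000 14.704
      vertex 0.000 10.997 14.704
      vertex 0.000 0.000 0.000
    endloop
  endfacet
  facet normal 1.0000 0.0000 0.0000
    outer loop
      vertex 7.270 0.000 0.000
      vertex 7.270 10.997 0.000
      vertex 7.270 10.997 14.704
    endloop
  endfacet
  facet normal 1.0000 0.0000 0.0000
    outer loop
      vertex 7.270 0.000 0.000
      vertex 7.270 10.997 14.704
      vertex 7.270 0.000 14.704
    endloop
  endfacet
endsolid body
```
; perimeter-only toolpath
G21 ; units = mm
G90 ; absolute positioning
G28 ; home
; layer 1
G0 Z1.838
G0 X0.000 Y0.000
G1 X7.270 Y0.000
G1 X7.270 Y10.997
G1 X0.000 Y10.997
G1 X0.000 Y0.000
; layer 2
G0 Z3.676
G0 X0.000 Y0.000
G1 X7.270 Y0.000
G1 X7.270 Y10.997
G1 X0.000 Y10.997
G1 X0.000 Y0.000
; layer 3
G0 Z5.514
G0 X0.000 Y0.000
G1 X7.270 Y0.000
G1 X7.270 Y10.997
G1 X0.000 Y10.997
G1 X0.000 Y0.000
; layer 4
G0 Z7.352
G0 X0.000 Y0.000
G1 X7.270 Y0.000
G1 X7.270 Y10.997
G1 X0.000 Y10.997
G1 X0.000 Y0.000
; layer 5
G0 Z9.190
G0 X0.000 Y0.000
G1 X7.270 Y0.000
G1 X7.270 Y10.997
G1 X0.000 Y10.997
G1 X0.000 Y0.000
; layer 6
G0 Z11.028
G0 X0.000 Y0.000
G1 X7.270 Y0.000
G1 X7.270 Y10.997
G1 X0.000 Y10.997
G1 X0.000 Y0.000
; layer 7
G0 Z12.866
G0 X0.000 Y0.000
G1 X7.270 Y0.000
G1 X7.270 Y10.997
G1 X0.000 Y10.997
G1 X0.000 Y0.000
; layer 8
G0 Z14.704
G0 X0.000 Y0.000
G1 X7.270 Y0.000
G1 X7.270 Y10.997
G1 X0.000 Y10.997
G1 X0.000 Y0.000
M2 ; end

The solid is a rectangular box, roughly 7.27 × 11 mm footprint and 14.7 mm tall. Slicing at Δz = 1.838 mm — 8 equal slices spanning the solid's height, so layer i sits at z = i·h/8 — gives 8 non-empty perimeters. Each is a 4-segment closed polygon; G0 lifts to the layer z and rapids to the start vertex, then G1 traces the edges.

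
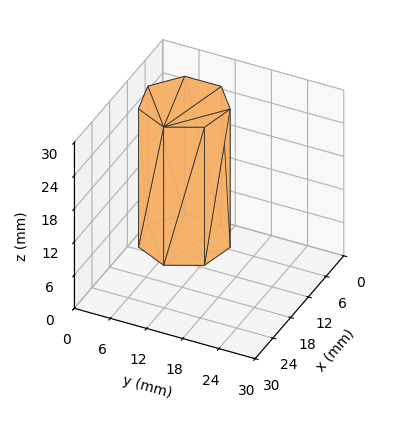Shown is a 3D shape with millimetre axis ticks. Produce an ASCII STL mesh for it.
Reading the render: the shape is a regular 7-sided prism (a cylinder approximated with 7 flat sides), circumscribed radius ≈ 7 mm, height ≈ 25 mm (dimensions read to the nearest mm from the axis ticks). For the STL, each face is triangulated and given an outward normal.

solid part
  facet normal 0.0000 0.0000 -1.0000
    outer loop
      vertex 5.44 13.82 0.00
      vertex 11.36 12.47 0.00
      vertex 14.00 7.00 0.00
    endloop
  endfacet
  facet normal 0.0000 0.0000 -1.0000
    outer loop
      vertex 0.69 10.04 0.00
      vertex 5.44 13.82 0.00
      vertex 14.00 7.00 0.00
    endloop
  endfacet
  facet normal 0.0000 0.0000 -1.0000
    outer loop
      vertex 0.69 3.96 0.00
      vertex 0.69 10.04 0.00
      vertex 14.00 7.00 0.00
    endloop
  endfacet
  facet normal 0.0000 0.0000 -1.0000
    outer loop
      vertex 5.44 0.18 0.00
      vertex 0.69 3.96 0.00
      vertex 14.00 7.00 0.00
    endloop
  endfacet
  facet normal 0.0000 0.0000 -1.0000
    outer loop
      vertex 11.36 1.53 0.00
      vertex 5.44 0.18 0.00
      vertex 14.00 7.00 0.00
    endloop
  endfacet
  facet normal 0.0000 0.0000 1.0000
    outer loop
      vertex 14.00 7.00 25.00
      vertex 11.36 12.47 25.00
      vertex 5.44 13.82 25.00
    endloop
  endfacet
  facet normal 0.0000 0.0000 1.0000
    outer loop
      vertex 14.00 7.00 25.00
      vertex 5.44 13.82 25.00
      vertex 0.69 10.04 25.00
    endloop
  endfacet
  facet normal 0.0000 0.0000 1.0000
    outer loop
      vertex 14.00 7.00 25.00
      vertex 0.69 10.04 25.00
      vertex 0.69 3.96 25.00
    endloop
  endfacet
  facet normal 0.0000 0.0000 1.0000
    outer loop
      vertex 14.00 7.00 25.00
      vertex 0.69 3.96 25.00
      vertex 5.44 0.18 25.00
    endloop
  endfacet
  facet normal 0.0000 0.0000 1.0000
    outer loop
      vertex 14.00 7.00 25.00
      vertex 5.44 0.18 25.00
      vertex 11.36 1.53 25.00
    endloop
  endfacet
  facet normal 0.9006 0.4347 0.0000
    outer loop
      vertex 14.00 7.00 0.00
      vertex 11.36 12.47 0.00
      vertex 11.36 12.47 25.00
    endloop
  endfacet
  facet normal 0.9006 0.4347 0.0000
    outer loop
      vertex 14.00 7.00 0.00
      vertex 11.36 12.47 25.00
      vertex 14.00 7.00 25.00
    endloop
  endfacet
  facet normal 0.2223 0.9750 0.0000
    outer loop
      vertex 11.36 12.47 0.00
      vertex 5.44 13.82 0.00
      vertex 5.44 13.82 25.00
    endloop
  endfacet
  facet normal 0.2223 0.9750 0.0000
    outer loop
      vertex 11.36 12.47 0.00
      vertex 5.44 13.82 25.00
      vertex 11.36 12.47 25.00
    endloop
  endfacet
  facet normal -0.6227 0.7825 0.0000
    outer loop
      vertex 5.44 13.82 0.00
      vertex 0.69 10.04 0.00
      vertex 0.69 10.04 25.00
    endloop
  endfacet
  facet normal -0.6227 0.7825 0.0000
    outer loop
      vertex 5.44 13.82 0.00
      vertex 0.69 10.04 25.00
      vertex 5.44 13.82 25.00
    endloop
  endfacet
  facet normal -1.0000 0.0000 0.0000
    outer loop
      vertex 0.69 10.04 0.00
      vertex 0.69 3.96 0.00
      vertex 0.69 3.96 25.00
    endloop
  endfacet
  facet normal -1.0000 0.0000 0.0000
    outer loop
      vertex 0.69 10.04 0.00
      vertex 0.69 3.96 25.00
      vertex 0.69 10.04 25.00
    endloop
  endfacet
  facet normal -0.6227 -0.7825 0.0000
    outer loop
      vertex 0.69 3.96 0.00
      vertex 5.44 0.18 0.00
      vertex 5.44 0.18 25.00
    endloop
  endfacet
  facet normal -0.6227 -0.7825 0.0000
    outer loop
      vertex 0.69 3.96 0.00
      vertex 5.44 0.18 25.00
      vertex 0.69 3.96 25.00
    endloop
  endfacet
  facet normal 0.2223 -0.9750 0.0000
    outer loop
      vertex 5.44 0.18 0.00
      vertex 11.36 1.53 0.00
      vertex 11.36 1.53 25.00
    endloop
  endfacet
  facet normal 0.2223 -0.9750 0.0000
    outer loop
      vertex 5.44 0.18 0.00
      vertex 11.36 1.53 25.00
      vertex 5.44 0.18 25.00
    endloop
  endfacet
  facet normal 0.9006 -0.4347 0.0000
    outer loop
      vertex 11.36 1.53 0.00
      vertex 14.00 7.00 0.00
      vertex 14.00 7.00 25.00
    endloop
  endfacet
  facet normal 0.9006 -0.4347 0.0000
    outer loop
      vertex 11.36 1.53 0.00
      vertex 14.00 7.00 25.00
      vertex 11.36 1.53 25.00
    endloop
  endfacet
endsolid part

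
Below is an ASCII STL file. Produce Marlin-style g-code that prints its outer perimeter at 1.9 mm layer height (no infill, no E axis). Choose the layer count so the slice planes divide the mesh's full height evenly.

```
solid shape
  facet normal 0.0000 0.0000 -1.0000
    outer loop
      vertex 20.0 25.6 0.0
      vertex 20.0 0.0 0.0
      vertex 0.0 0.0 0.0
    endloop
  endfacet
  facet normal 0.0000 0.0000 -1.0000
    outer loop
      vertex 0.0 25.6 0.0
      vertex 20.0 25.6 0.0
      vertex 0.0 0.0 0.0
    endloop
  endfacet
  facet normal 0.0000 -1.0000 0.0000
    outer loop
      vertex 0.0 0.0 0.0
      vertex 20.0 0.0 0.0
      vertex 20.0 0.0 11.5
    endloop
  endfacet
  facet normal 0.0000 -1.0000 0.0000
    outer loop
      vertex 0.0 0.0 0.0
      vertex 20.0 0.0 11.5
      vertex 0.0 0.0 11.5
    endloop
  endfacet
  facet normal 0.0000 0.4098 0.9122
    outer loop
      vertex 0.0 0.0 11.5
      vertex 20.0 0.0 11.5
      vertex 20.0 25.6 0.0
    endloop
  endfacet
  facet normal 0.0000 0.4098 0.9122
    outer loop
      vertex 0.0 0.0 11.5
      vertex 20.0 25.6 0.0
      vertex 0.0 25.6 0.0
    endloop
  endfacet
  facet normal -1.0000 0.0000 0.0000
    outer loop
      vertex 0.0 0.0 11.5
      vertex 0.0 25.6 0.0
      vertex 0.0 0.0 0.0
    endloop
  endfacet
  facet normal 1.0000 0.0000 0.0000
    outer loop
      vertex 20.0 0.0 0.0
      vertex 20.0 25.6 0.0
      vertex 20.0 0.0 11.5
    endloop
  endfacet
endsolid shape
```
; perimeter-only toolpath
G21 ; units = mm
G90 ; absolute positioning
G28 ; home
; layer 1
G0 Z1.9
G0 X0.0 Y0.0
G1 X20.0 Y0.0
G1 X20.0 Y21.3
G1 X0.0 Y21.3
G1 X0.0 Y0.0
; layer 2
G0 Z3.8
G0 X0.0 Y0.0
G1 X20.0 Y0.0
G1 X20.0 Y17.1
G1 X0.0 Y17.1
G1 X0.0 Y0.0
; layer 3
G0 Z5.8
G0 X0.0 Y0.0
G1 X20.0 Y0.0
G1 X20.0 Y12.8
G1 X0.0 Y12.8
G1 X0.0 Y0.0
; layer 4
G0 Z7.7
G0 X0.0 Y0.0
G1 X20.0 Y0.0
G1 X20.0 Y8.5
G1 X0.0 Y8.5
G1 X0.0 Y0.0
; layer 5
G0 Z9.6
G0 X0.0 Y0.0
G1 X20.0 Y0.0
G1 X20.0 Y4.3
G1 X0.0 Y4.3
G1 X0.0 Y0.0
M2 ; end

The solid is a wedge (ramp): 20 × 25.6 mm base, rising to 11.5 mm along the y=0 edge and sloping linearly to z=0 at y=25.6. Slicing at Δz = 1.9 mm — 6 equal slices spanning the solid's height, so layer i sits at z = i·h/6 — gives 5 non-empty perimeters. Each is a 4-segment closed polygon; G0 lifts to the layer z and rapids to the start vertex, then G1 traces the edges. The cross-section shrinks linearly with z (the slice at the apex is degenerate and omitted).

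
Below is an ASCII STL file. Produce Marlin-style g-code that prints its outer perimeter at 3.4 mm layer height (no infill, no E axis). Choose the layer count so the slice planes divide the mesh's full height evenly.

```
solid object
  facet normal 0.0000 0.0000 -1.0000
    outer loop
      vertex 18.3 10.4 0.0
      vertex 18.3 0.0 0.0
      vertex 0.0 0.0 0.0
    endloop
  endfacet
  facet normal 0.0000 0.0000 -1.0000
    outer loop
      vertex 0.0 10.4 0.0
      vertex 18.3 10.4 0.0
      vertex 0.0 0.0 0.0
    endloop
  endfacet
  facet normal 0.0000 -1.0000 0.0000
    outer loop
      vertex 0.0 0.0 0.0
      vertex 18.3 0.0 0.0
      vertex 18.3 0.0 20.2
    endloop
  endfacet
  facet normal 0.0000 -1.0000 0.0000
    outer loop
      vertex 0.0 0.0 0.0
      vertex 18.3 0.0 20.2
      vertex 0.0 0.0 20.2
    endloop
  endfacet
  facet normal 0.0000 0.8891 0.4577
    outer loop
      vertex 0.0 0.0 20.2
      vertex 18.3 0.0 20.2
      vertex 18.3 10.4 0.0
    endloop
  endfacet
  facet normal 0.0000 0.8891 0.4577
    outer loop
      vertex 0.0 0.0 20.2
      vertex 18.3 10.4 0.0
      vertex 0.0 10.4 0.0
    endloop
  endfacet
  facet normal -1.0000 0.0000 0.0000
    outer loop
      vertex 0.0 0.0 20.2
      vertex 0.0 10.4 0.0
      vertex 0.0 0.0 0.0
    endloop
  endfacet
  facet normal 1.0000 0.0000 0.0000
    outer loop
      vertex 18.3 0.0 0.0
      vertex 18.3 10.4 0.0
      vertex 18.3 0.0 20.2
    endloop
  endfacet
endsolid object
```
; perimeter-only toolpath
G21 ; units = mm
G90 ; absolute positioning
G28 ; home
; layer 1
G0 Z3.4
G0 X0.0 Y0.0
G1 X18.3 Y0.0
G1 X18.3 Y8.7
G1 X0.0 Y8.7
G1 X0.0 Y0.0
; layer 2
G0 Z6.7
G0 X0.0 Y0.0
G1 X18.3 Y0.0
G1 X18.3 Y6.9
G1 X0.0 Y6.9
G1 X0.0 Y0.0
; layer 3
G0 Z10.1
G0 X0.0 Y0.0
G1 X18.3 Y0.0
G1 X18.3 Y5.2
G1 X0.0 Y5.2
G1 X0.0 Y0.0
; layer 4
G0 Z13.5
G0 X0.0 Y0.0
G1 X18.3 Y0.0
G1 X18.3 Y3.5
G1 X0.0 Y3.5
G1 X0.0 Y0.0
; layer 5
G0 Z16.8
G0 X0.0 Y0.0
G1 X18.3 Y0.0
G1 X18.3 Y1.7
G1 X0.0 Y1.7
G1 X0.0 Y0.0
M2 ; end

The solid is a wedge (ramp): 18.3 × 10.4 mm base, rising to 20.2 mm along the y=0 edge and sloping linearly to z=0 at y=10.4. Slicing at Δz = 3.4 mm — 6 equal slices spanning the solid's height, so layer i sits at z = i·h/6 — gives 5 non-empty perimeters. Each is a 4-segment closed polygon; G0 lifts to the layer z and rapids to the start vertex, then G1 traces the edges. The cross-section shrinks linearly with z (the slice at the apex is degenerate and omitted).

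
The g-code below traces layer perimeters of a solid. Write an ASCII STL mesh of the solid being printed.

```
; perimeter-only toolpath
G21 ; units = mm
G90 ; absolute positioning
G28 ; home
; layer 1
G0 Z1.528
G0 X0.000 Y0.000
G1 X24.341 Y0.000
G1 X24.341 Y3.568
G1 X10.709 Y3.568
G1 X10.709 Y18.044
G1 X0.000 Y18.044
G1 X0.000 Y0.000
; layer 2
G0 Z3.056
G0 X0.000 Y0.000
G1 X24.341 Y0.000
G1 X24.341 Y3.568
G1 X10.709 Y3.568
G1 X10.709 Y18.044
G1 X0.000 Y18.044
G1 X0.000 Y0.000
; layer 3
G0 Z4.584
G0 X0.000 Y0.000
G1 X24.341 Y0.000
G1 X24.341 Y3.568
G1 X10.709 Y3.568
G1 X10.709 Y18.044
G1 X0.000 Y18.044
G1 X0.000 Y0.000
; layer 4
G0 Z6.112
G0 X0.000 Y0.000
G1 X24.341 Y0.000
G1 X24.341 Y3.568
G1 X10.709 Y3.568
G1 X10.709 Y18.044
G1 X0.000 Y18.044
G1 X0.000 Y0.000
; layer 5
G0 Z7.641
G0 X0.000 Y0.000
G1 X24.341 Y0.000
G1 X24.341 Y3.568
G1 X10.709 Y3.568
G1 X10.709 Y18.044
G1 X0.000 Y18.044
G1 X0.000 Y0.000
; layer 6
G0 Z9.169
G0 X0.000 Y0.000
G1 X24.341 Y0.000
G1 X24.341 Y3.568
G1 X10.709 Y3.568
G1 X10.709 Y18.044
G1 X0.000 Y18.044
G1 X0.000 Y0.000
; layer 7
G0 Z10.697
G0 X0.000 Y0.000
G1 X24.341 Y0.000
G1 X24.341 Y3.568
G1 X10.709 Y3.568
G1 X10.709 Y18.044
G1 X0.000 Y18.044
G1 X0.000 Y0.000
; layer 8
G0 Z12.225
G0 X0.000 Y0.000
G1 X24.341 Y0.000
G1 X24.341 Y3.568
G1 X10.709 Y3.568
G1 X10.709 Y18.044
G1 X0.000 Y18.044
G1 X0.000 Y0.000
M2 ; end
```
solid part
  facet normal 0.0000 0.0000 -1.0000
    outer loop
      vertex 24.341 3.568 0.000
      vertex 24.341 0.000 0.000
      vertex 0.000 0.000 0.000
    endloop
  endfacet
  facet normal 0.0000 0.0000 -1.0000
    outer loop
      vertex 10.709 3.568 0.000
      vertex 24.341 3.568 0.000
      vertex 0.000 0.000 0.000
    endloop
  endfacet
  facet normal 0.0000 0.0000 -1.0000
    outer loop
      vertex 10.709 18.044 0.000
      vertex 10.709 3.568 0.000
      vertex 0.000 0.000 0.000
    endloop
  endfacet
  facet normal 0.0000 0.0000 -1.0000
    outer loop
      vertex 0.000 18.044 0.000
      vertex 10.709 18.044 0.000
      vertex 0.000 0.000 0.000
    endloop
  endfacet
  facet normal 0.0000 0.0000 1.0000
    outer loop
      vertex 0.000 0.000 12.225
      vertex 24.341 0.000 12.225
      vertex 24.341 3.568 12.225
    endloop
  endfacet
  facet normal 0.0000 0.0000 1.0000
    outer loop
      vertex 0.000 0.000 12.225
      vertex 24.341 3.568 12.225
      vertex 10.709 3.568 12.225
    endloop
  endfacet
  facet normal 0.0000 0.0000 1.0000
    outer loop
      vertex 0.000 0.000 12.225
      vertex 10.709 3.568 12.225
      vertex 10.709 18.044 12.225
    endloop
  endfacet
  facet normal 0.0000 0.0000 1.0000
    outer loop
      vertex 0.000 0.000 12.225
      vertex 10.709 18.044 12.225
      vertex 0.000 18.044 12.225
    endloop
  endfacet
  facet normal 0.0000 -1.0000 0.0000
    outer loop
      vertex 0.000 0.000 0.000
      vertex 24.341 0.000 0.000
      vertex 24.341 0.000 12.225
    endloop
  endfacet
  facet normal 0.0000 -1.0000 0.0000
    outer loop
      vertex 0.000 0.000 0.000
      vertex 24.341 0.000 12.225
      vertex 0.000 0.000 12.225
    endloop
  endfacet
  facet normal 1.0000 0.0000 0.0000
    outer loop
      vertex 24.341 0.000 0.000
      vertex 24.341 3.568 0.000
      vertex 24.341 3.568 12.225
    endloop
  endfacet
  facet normal 1.0000 0.0000 0.0000
    outer loop
      vertex 24.341 0.000 0.000
      vertex 24.341 3.568 12.225
      vertex 24.341 0.000 12.225
    endloop
  endfacet
  facet normal 0.0000 1.0000 0.0000
    outer loop
      vertex 24.341 3.568 0.000
      vertex 10.709 3.568 0.000
      vertex 10.709 3.568 12.225
    endloop
  endfacet
  facet normal 0.0000 1.0000 0.0000
    outer loop
      vertex 24.341 3.568 0.000
      vertex 10.709 3.568 12.225
      vertex 24.341 3.568 12.225
    endloop
  endfacet
  facet normal 1.0000 0.0000 0.0000
    outer loop
      vertex 10.709 3.568 0.000
      vertex 10.709 18.044 0.000
      vertex 10.709 18.044 12.225
    endloop
  endfacet
  facet normal 1.0000 0.0000 0.0000
    outer loop
      vertex 10.709 3.568 0.000
      vertex 10.709 18.044 12.225
      vertex 10.709 3.568 12.225
    endloop
  endfacet
  facet normal 0.0000 1.0000 0.0000
    outer loop
      vertex 10.709 18.044 0.000
      vertex 0.000 18.044 0.000
      vertex 0.000 18.044 12.225
    endloop
  endfacet
  facet normal 0.0000 1.0000 0.0000
    outer loop
      vertex 10.709 18.044 0.000
      vertex 0.000 18.044 12.225
      vertex 10.709 18.044 12.225
    endloop
  endfacet
  facet normal -1.0000 0.0000 0.0000
    outer loop
      vertex 0.000 18.044 0.000
      vertex 0.000 0.000 0.000
      vertex 0.000 0.000 12.225
    endloop
  endfacet
  facet normal -1.0000 0.0000 0.0000
    outer loop
      vertex 0.000 18.044 0.000
      vertex 0.000 0.000 12.225
      vertex 0.000 18.044 12.225
    endloop
  endfacet
endsolid part

The G0 Z moves step by Δz≈1.528 mm. Every layer's G1 loop is the same polygon, so the solid is a straight extrusion of it from z=0 to z≈12.2. Closing with flat bottom and top caps and triangulating gives 20 facets — an L-shaped prism: outer 24.3 × 18 mm, arm thicknesses ≈ 3.57 mm (horizontal) and 10.7 mm (vertical), extruded 12.2 mm in z.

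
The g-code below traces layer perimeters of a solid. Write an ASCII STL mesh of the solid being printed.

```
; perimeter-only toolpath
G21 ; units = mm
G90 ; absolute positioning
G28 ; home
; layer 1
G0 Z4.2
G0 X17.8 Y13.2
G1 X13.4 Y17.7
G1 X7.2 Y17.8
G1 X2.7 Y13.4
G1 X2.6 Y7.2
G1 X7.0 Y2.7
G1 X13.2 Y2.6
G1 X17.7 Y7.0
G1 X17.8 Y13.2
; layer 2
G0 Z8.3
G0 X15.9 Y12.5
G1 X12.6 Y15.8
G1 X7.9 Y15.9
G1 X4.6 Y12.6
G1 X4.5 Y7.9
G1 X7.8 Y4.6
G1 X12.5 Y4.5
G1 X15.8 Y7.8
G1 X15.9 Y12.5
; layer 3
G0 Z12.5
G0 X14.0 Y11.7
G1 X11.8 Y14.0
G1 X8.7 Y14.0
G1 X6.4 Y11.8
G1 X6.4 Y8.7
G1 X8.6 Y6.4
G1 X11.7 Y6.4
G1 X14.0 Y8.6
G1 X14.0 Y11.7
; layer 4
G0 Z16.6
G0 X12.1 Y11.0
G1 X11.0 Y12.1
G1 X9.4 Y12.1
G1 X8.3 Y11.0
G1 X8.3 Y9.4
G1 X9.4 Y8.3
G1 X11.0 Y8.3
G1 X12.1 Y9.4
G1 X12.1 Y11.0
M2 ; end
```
solid part
  facet normal 0.0000 0.0000 -1.0000
    outer loop
      vertex 6.4 19.7 0.0
      vertex 14.2 19.6 0.0
      vertex 19.7 14.0 0.0
    endloop
  endfacet
  facet normal 0.0000 0.0000 -1.0000
    outer loop
      vertex 0.8 14.2 0.0
      vertex 6.4 19.7 0.0
      vertex 19.7 14.0 0.0
    endloop
  endfacet
  facet normal 0.0000 0.0000 -1.0000
    outer loop
      vertex 0.7 6.4 0.0
      vertex 0.8 14.2 0.0
      vertex 19.7 14.0 0.0
    endloop
  endfacet
  facet normal 0.0000 0.0000 -1.0000
    outer loop
      vertex 6.2 0.8 0.0
      vertex 0.7 6.4 0.0
      vertex 19.7 14.0 0.0
    endloop
  endfacet
  facet normal 0.0000 0.0000 -1.0000
    outer loop
      vertex 14.0 0.7 0.0
      vertex 6.2 0.8 0.0
      vertex 19.7 14.0 0.0
    endloop
  endfacet
  facet normal 0.0000 0.0000 -1.0000
    outer loop
      vertex 19.6 6.2 0.0
      vertex 14.0 0.7 0.0
      vertex 19.7 14.0 0.0
    endloop
  endfacet
  facet normal 0.6497 0.6381 0.4133
    outer loop
      vertex 19.7 14.0 0.0
      vertex 14.2 19.6 0.0
      vertex 10.2 10.2 20.8
    endloop
  endfacet
  facet normal 0.0117 0.9104 0.4137
    outer loop
      vertex 14.2 19.6 0.0
      vertex 6.4 19.7 0.0
      vertex 10.2 10.2 20.8
    endloop
  endfacet
  facet normal -0.6381 0.6497 0.4133
    outer loop
      vertex 6.4 19.7 0.0
      vertex 0.8 14.2 0.0
      vertex 10.2 10.2 20.8
    endloop
  endfacet
  facet normal -0.9104 0.0117 0.4137
    outer loop
      vertex 0.8 14.2 0.0
      vertex 0.7 6.4 0.0
      vertex 10.2 10.2 20.8
    endloop
  endfacet
  facet normal -0.6497 -0.6381 0.4133
    outer loop
      vertex 0.7 6.4 0.0
      vertex 6.2 0.8 0.0
      vertex 10.2 10.2 20.8
    endloop
  endfacet
  facet normal -0.0117 -0.9104 0.4137
    outer loop
      vertex 6.2 0.8 0.0
      vertex 14.0 0.7 0.0
      vertex 10.2 10.2 20.8
    endloop
  endfacet
  facet normal 0.6381 -0.6497 0.4133
    outer loop
      vertex 14.0 0.7 0.0
      vertex 19.6 6.2 0.0
      vertex 10.2 10.2 20.8
    endloop
  endfacet
  facet normal 0.9104 -0.0117 0.4137
    outer loop
      vertex 19.6 6.2 0.0
      vertex 19.7 14.0 0.0
      vertex 10.2 10.2 20.8
    endloop
  endfacet
endsolid part

The G0 Z moves step by Δz≈4.2 mm. The G1 loops shrink linearly with z, so the solid tapers from its base footprint up to z≈20.8. Closing with a flat bottom cap and the tapered top and triangulating gives 14 facets — a regular 8-sided pyramid, base circumscribed radius ≈ 10.2 mm, apex at z ≈ 20.8 mm.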